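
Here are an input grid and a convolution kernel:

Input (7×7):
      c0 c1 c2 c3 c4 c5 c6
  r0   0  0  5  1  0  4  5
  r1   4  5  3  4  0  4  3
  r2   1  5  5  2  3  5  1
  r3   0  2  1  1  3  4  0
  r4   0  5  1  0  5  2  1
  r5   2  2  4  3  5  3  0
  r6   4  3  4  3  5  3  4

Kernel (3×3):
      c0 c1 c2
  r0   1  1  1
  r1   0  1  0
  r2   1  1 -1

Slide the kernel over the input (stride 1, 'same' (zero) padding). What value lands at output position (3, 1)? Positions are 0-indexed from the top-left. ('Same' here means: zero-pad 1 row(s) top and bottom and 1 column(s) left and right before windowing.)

17

The receptive field on the zero-padded input at this output position is [1 5 5 / 0 2 1 / 0 5 1]. Elementwise product with the kernel and sum: 1·1 + 5·1 + 5·1 + 2·1 + 0·1 + 5·1 + 1·-1.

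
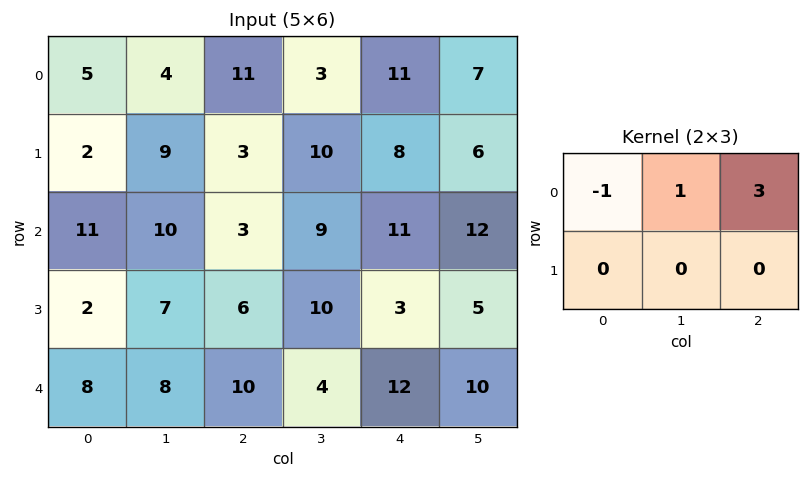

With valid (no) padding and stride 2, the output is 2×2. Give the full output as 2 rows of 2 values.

32 25
8 39

Output[0,0]: The receptive field on the input at this output position is [5 4 11 / 2 9 3]. Elementwise product with the kernel and sum: 5·-1 + 4·1 + 11·3.
Output[0,1]: The receptive field on the input at this output position is [11 3 11 / 3 10 8]. Elementwise product with the kernel and sum: 11·-1 + 3·1 + 11·3.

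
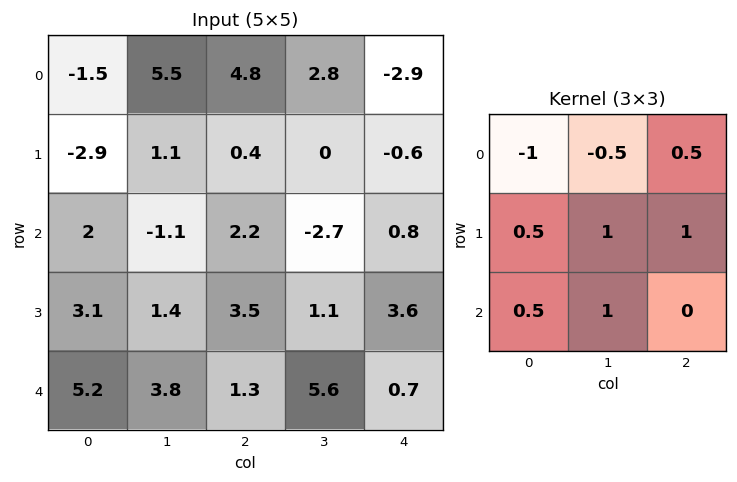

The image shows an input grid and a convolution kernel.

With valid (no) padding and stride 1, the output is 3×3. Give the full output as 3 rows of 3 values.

Output[0,0]: The receptive field on the input at this output position is [-1.5 5.5 4.8 / -2.9 1.1 0.4 / 2 -1.1 2.2]. Elementwise product with the kernel and sum: -1.5·-1 + 5.5·-0.5 + 4.8·0.5 + -2.9·0.5 + 1.1·1 + 0.4·1 + 2·0.5 + -1.1·1.
Output[0,1]: The receptive field on the input at this output position is [5.5 4.8 2.8 / 1.1 0.4 0 / -1.1 2.2 -2.7]. Elementwise product with the kernel and sum: 5.5·-1 + 4.8·-0.5 + 2.8·0.5 + 1.1·0.5 + 0.4·1 + 0·1 + -1.1·0.5 + 2.2·1.

1.1 -3.9 -9.65
7.6 1.85 1.35
12.5 7.15 12.25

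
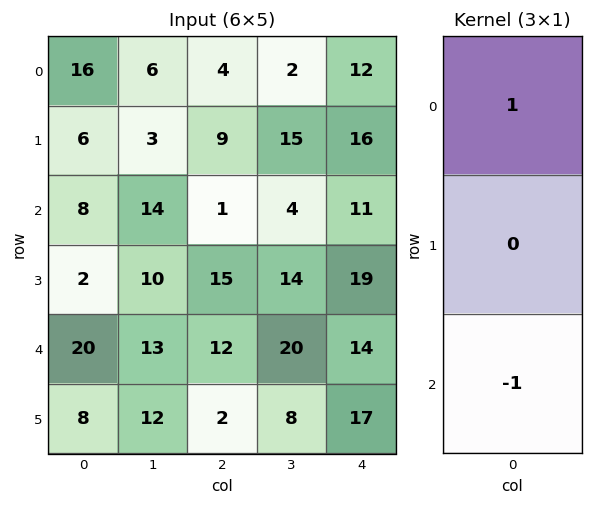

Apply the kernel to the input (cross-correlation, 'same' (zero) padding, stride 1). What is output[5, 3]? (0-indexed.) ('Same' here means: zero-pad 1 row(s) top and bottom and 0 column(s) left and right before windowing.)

20

The receptive field on the zero-padded input at this output position is [20 / 8 / 0]. Elementwise product with the kernel and sum: 20·1 + 0·-1.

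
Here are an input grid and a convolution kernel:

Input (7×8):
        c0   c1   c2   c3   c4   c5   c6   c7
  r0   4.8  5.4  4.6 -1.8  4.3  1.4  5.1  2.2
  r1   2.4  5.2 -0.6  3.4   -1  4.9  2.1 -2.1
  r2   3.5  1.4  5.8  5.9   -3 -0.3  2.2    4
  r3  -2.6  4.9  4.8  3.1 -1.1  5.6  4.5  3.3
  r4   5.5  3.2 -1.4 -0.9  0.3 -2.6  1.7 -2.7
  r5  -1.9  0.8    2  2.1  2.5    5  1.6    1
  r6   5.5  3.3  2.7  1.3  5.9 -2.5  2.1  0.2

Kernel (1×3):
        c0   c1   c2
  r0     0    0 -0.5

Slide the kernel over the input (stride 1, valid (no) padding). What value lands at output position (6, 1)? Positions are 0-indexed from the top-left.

The receptive field on the input at this output position is [3.3 2.7 1.3]. Elementwise product with the kernel and sum: 1.3·-0.5.

-0.65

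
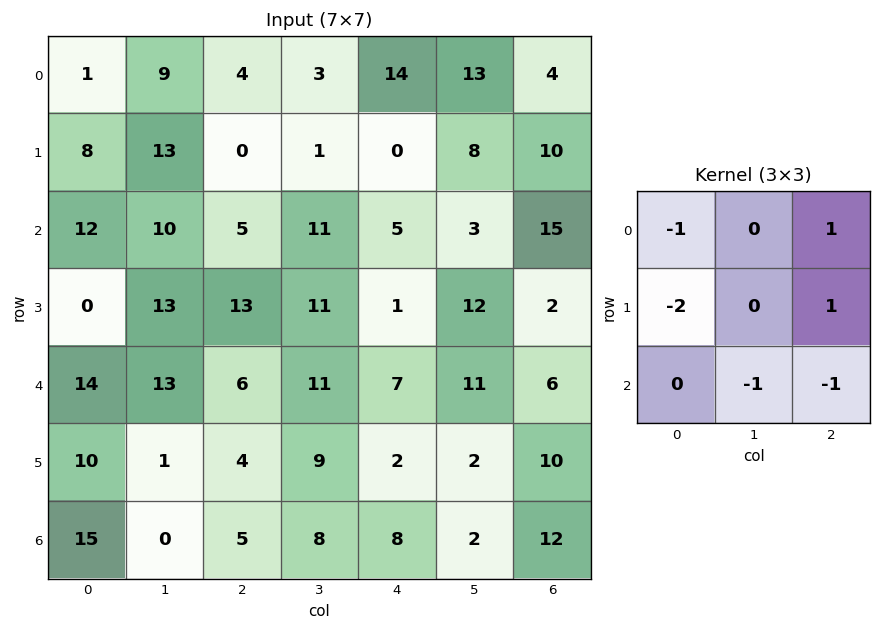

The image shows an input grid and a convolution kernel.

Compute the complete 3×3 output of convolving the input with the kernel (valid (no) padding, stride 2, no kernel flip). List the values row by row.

-28 -6 -18
-13 -43 -7
-29 -21 -9

Output[0,0]: The receptive field on the input at this output position is [1 9 4 / 8 13 0 / 12 10 5]. Elementwise product with the kernel and sum: 1·-1 + 4·1 + 8·-2 + 0·1 + 10·-1 + 5·-1.
Output[0,1]: The receptive field on the input at this output position is [4 3 14 / 0 1 0 / 5 11 5]. Elementwise product with the kernel and sum: 4·-1 + 14·1 + 0·-2 + 0·1 + 11·-1 + 5·-1.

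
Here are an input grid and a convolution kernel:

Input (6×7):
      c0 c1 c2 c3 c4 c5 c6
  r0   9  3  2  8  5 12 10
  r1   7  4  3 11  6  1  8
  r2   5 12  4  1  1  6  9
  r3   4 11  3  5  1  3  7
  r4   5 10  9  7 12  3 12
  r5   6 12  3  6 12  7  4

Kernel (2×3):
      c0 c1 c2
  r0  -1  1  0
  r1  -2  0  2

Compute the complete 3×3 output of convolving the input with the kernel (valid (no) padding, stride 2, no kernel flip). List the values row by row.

Output[0,0]: The receptive field on the input at this output position is [9 3 2 / 7 4 3]. Elementwise product with the kernel and sum: 9·-1 + 3·1 + 7·-2 + 3·2.
Output[0,1]: The receptive field on the input at this output position is [2 8 5 / 3 11 6]. Elementwise product with the kernel and sum: 2·-1 + 8·1 + 3·-2 + 6·2.

-14 12 11
5 -7 17
-1 16 -25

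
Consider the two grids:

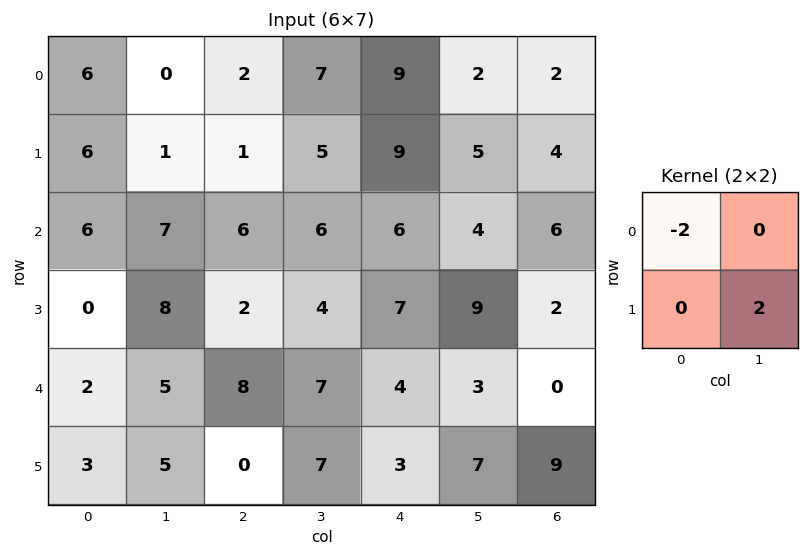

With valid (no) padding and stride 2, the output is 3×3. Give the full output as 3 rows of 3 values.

-10 6 -8
4 -4 6
6 -2 6

Output[0,0]: The receptive field on the input at this output position is [6 0 / 6 1]. Elementwise product with the kernel and sum: 6·-2 + 1·2.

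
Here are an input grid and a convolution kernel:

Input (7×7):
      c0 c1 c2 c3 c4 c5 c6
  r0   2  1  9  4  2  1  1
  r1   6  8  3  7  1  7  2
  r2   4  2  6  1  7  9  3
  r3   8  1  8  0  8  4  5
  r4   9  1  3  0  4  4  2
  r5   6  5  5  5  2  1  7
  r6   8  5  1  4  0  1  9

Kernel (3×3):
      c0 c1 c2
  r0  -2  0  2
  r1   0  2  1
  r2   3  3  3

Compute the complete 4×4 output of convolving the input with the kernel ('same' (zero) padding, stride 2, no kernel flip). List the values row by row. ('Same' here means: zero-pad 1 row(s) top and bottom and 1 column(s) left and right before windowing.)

Output[0,0]: The receptive field on the zero-padded input at this output position is [0 0 0 / 0 2 1 / 0 6 8]. Elementwise product with the kernel and sum: 0·-2 + 0·2 + 2·2 + 1·1 + 0·3 + 6·3 + 8·3.

47 76 50 29
53 38 59 19
54 49 44 20
31 6 -7 16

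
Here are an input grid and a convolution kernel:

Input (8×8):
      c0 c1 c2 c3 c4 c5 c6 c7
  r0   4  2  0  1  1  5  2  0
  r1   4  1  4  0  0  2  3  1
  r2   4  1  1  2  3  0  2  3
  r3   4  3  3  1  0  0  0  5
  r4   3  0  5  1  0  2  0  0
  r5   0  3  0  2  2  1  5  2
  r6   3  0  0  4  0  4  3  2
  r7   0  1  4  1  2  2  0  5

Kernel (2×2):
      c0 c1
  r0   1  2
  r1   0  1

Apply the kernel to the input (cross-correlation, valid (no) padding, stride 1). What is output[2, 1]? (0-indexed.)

The receptive field on the input at this output position is [1 1 / 3 3]. Elementwise product with the kernel and sum: 1·1 + 1·2 + 3·1.

6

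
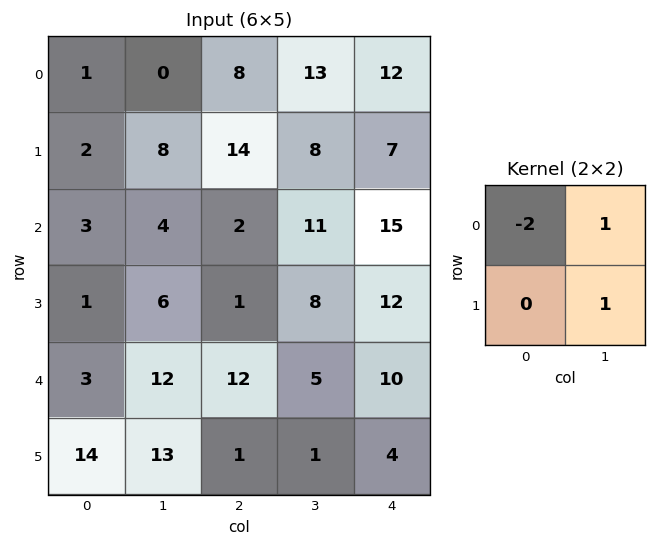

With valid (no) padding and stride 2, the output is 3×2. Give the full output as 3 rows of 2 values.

Output[0,0]: The receptive field on the input at this output position is [1 0 / 2 8]. Elementwise product with the kernel and sum: 1·-2 + 0·1 + 8·1.

6 5
4 15
19 -18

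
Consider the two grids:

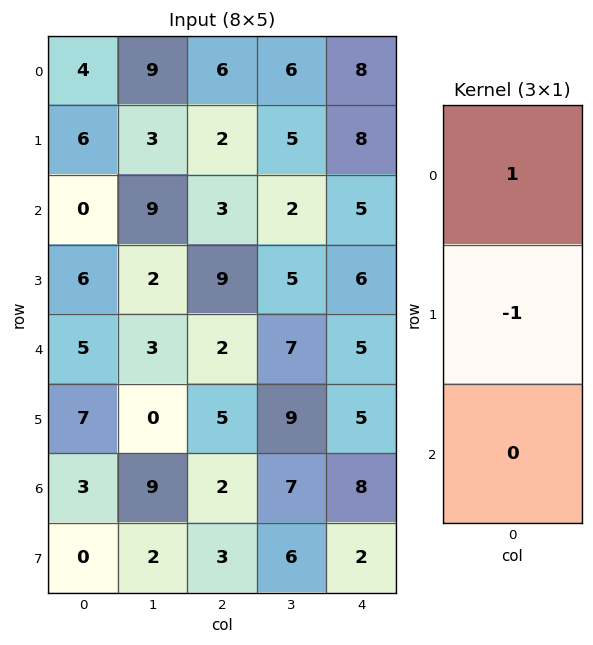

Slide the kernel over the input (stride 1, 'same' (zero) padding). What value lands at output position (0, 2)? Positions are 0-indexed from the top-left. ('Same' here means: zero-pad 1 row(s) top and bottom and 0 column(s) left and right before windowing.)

-6

The receptive field on the zero-padded input at this output position is [0 / 6 / 2]. Elementwise product with the kernel and sum: 0·1 + 6·-1.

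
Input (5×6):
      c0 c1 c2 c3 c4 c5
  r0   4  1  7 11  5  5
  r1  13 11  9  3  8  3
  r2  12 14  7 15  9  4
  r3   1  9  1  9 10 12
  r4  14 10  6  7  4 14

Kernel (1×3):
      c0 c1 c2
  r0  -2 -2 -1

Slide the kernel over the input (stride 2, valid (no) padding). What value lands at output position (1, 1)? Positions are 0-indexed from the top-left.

-53

The receptive field on the input at this output position is [7 15 9]. Elementwise product with the kernel and sum: 7·-2 + 15·-2 + 9·-1.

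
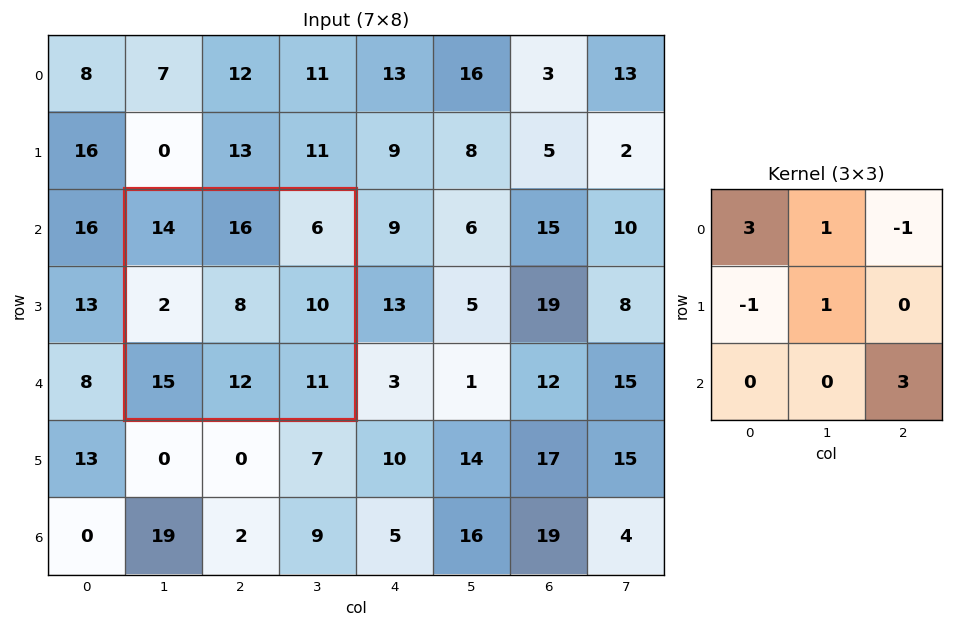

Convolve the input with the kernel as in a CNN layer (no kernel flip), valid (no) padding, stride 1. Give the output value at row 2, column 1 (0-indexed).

The receptive field on the input at this output position is [14 16 6 / 2 8 10 / 15 12 11]. Elementwise product with the kernel and sum: 14·3 + 16·1 + 6·-1 + 2·-1 + 8·1 + 11·3.

91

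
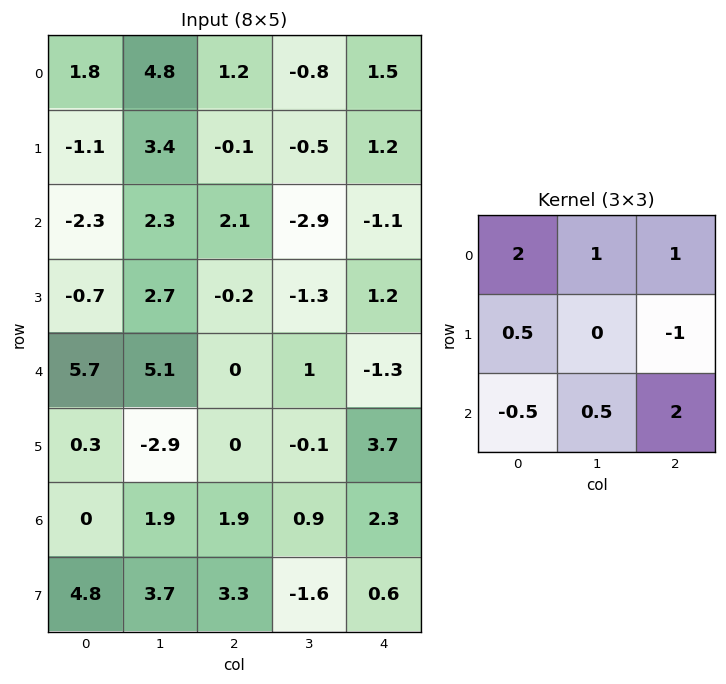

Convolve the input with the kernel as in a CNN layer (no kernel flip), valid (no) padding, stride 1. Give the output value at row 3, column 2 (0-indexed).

8.15

The receptive field on the input at this output position is [-0.2 -1.3 1.2 / 0 1 -1.3 / 0 -0.1 3.7]. Elementwise product with the kernel and sum: -0.2·2 + -1.3·1 + 1.2·1 + 0·0.5 + -1.3·-1 + 0·-0.5 + -0.1·0.5 + 3.7·2.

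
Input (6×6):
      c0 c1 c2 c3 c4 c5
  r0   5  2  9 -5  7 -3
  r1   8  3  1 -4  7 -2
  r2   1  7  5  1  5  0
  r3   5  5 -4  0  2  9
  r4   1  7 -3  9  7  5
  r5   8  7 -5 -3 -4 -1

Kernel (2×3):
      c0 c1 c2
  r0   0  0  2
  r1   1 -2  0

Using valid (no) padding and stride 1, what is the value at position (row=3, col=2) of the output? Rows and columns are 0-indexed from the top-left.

The receptive field on the input at this output position is [-4 0 2 / -3 9 7]. Elementwise product with the kernel and sum: 2·2 + -3·1 + 9·-2.

-17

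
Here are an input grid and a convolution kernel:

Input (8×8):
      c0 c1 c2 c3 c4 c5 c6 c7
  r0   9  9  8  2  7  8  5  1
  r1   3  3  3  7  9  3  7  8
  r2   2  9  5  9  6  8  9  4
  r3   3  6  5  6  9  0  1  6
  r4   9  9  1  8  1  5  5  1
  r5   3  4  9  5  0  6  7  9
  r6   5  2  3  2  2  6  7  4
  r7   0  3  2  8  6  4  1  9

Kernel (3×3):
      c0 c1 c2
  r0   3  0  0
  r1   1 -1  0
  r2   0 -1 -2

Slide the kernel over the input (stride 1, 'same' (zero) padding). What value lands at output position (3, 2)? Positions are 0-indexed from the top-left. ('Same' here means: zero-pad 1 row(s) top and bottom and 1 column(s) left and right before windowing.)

11

The receptive field on the zero-padded input at this output position is [9 5 9 / 6 5 6 / 9 1 8]. Elementwise product with the kernel and sum: 9·3 + 6·1 + 5·-1 + 1·-1 + 8·-2.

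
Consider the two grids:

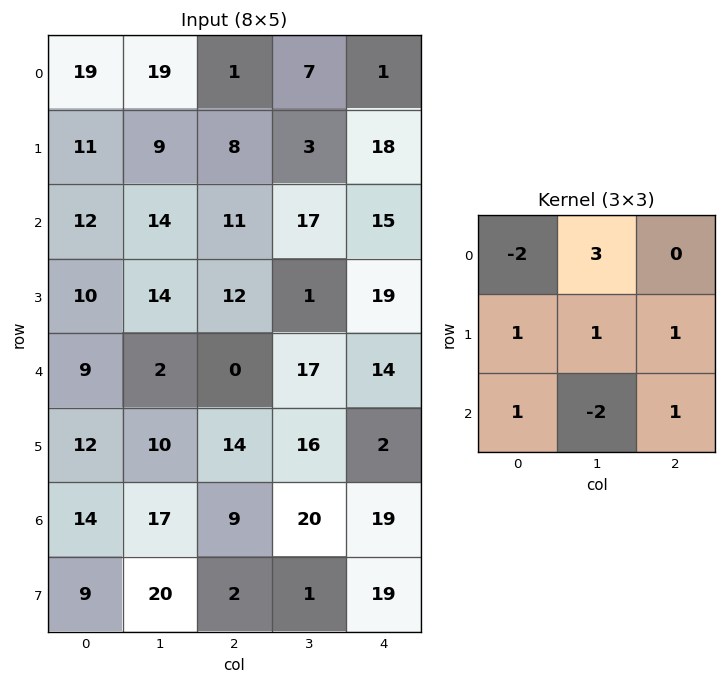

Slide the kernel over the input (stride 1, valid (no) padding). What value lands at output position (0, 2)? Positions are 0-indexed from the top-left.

The receptive field on the input at this output position is [1 7 1 / 8 3 18 / 11 17 15]. Elementwise product with the kernel and sum: 1·-2 + 7·3 + 8·1 + 3·1 + 18·1 + 11·1 + 17·-2 + 15·1.

40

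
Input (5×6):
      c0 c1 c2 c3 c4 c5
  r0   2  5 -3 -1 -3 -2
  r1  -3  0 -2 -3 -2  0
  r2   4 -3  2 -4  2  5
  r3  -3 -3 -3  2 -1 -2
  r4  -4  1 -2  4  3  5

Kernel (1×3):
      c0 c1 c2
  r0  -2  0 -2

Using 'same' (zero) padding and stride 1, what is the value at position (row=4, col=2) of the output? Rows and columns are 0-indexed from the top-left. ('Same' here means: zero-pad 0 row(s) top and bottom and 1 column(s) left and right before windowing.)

-10

The receptive field on the zero-padded input at this output position is [1 -2 4]. Elementwise product with the kernel and sum: 1·-2 + 4·-2.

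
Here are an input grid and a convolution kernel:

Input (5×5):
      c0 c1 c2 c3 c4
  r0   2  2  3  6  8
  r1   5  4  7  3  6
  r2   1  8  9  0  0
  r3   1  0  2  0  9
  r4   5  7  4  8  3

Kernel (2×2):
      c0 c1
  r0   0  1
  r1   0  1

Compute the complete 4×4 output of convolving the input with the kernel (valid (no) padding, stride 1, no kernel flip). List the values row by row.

Output[0,0]: The receptive field on the input at this output position is [2 2 / 5 4]. Elementwise product with the kernel and sum: 2·1 + 4·1.
Output[0,1]: The receptive field on the input at this output position is [2 3 / 4 7]. Elementwise product with the kernel and sum: 3·1 + 7·1.

6 10 9 14
12 16 3 6
8 11 0 9
7 6 8 12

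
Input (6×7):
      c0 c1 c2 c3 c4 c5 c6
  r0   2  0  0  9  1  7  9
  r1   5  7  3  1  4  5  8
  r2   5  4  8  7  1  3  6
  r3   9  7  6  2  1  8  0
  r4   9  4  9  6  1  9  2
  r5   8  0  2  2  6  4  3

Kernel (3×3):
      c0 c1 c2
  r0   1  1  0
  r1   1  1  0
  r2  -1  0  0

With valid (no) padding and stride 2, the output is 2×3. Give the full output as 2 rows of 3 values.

9 5 16
16 14 12

Output[0,0]: The receptive field on the input at this output position is [2 0 0 / 5 7 3 / 5 4 8]. Elementwise product with the kernel and sum: 2·1 + 0·1 + 5·1 + 7·1 + 5·-1.
Output[0,1]: The receptive field on the input at this output position is [0 9 1 / 3 1 4 / 8 7 1]. Elementwise product with the kernel and sum: 0·1 + 9·1 + 3·1 + 1·1 + 8·-1.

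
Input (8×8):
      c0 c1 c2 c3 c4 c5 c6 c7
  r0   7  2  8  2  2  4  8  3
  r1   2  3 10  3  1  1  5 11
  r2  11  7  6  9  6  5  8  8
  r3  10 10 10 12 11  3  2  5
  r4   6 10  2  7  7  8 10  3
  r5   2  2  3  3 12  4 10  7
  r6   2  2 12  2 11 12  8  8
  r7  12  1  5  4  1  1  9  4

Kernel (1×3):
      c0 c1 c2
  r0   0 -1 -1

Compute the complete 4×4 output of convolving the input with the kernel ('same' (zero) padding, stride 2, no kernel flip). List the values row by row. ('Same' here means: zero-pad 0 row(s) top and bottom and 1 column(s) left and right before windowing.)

-9 -10 -6 -11
-18 -15 -11 -16
-16 -9 -15 -13
-4 -14 -23 -16

Output[0,0]: The receptive field on the zero-padded input at this output position is [0 7 2]. Elementwise product with the kernel and sum: 7·-1 + 2·-1.
Output[0,1]: The receptive field on the zero-padded input at this output position is [2 8 2]. Elementwise product with the kernel and sum: 8·-1 + 2·-1.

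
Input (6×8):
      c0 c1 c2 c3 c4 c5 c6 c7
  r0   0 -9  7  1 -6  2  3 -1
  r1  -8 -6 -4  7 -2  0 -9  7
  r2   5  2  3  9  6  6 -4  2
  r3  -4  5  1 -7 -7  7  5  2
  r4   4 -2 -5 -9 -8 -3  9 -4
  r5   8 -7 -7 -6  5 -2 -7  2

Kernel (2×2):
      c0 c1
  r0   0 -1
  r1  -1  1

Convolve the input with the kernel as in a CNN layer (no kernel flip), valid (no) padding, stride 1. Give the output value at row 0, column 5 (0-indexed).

-12

The receptive field on the input at this output position is [2 3 / 0 -9]. Elementwise product with the kernel and sum: 3·-1 + 0·-1 + -9·1.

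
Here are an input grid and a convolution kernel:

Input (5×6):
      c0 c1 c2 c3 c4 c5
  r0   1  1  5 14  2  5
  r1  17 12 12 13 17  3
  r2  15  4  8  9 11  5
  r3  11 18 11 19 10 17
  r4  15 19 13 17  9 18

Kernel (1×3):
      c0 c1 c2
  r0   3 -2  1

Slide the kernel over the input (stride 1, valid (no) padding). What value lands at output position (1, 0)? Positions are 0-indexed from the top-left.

39

The receptive field on the input at this output position is [17 12 12]. Elementwise product with the kernel and sum: 17·3 + 12·-2 + 12·1.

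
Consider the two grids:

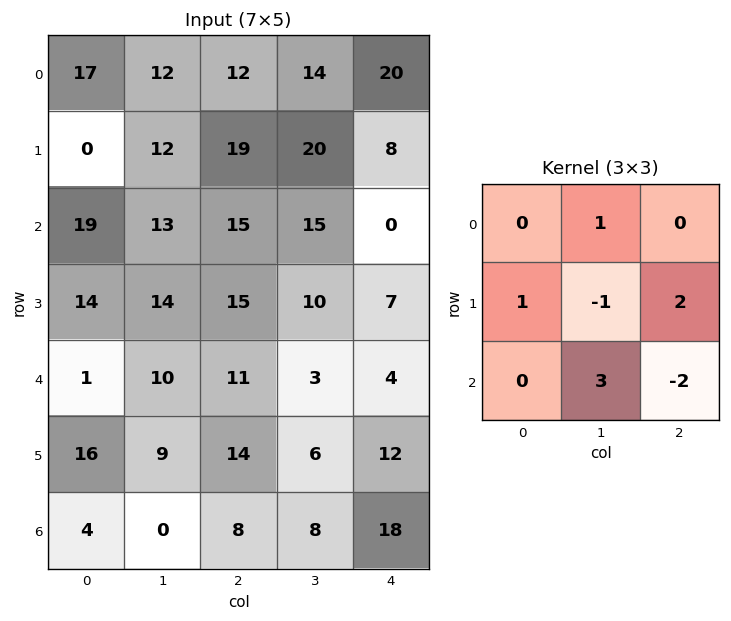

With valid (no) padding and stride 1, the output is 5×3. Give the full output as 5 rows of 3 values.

47 60 74
60 72 36
51 61 35
26 50 20
29 26 23

Output[0,0]: The receptive field on the input at this output position is [17 12 12 / 0 12 19 / 19 13 15]. Elementwise product with the kernel and sum: 12·1 + 0·1 + 12·-1 + 19·2 + 13·3 + 15·-2.
Output[0,1]: The receptive field on the input at this output position is [12 12 14 / 12 19 20 / 13 15 15]. Elementwise product with the kernel and sum: 12·1 + 12·1 + 19·-1 + 20·2 + 15·3 + 15·-2.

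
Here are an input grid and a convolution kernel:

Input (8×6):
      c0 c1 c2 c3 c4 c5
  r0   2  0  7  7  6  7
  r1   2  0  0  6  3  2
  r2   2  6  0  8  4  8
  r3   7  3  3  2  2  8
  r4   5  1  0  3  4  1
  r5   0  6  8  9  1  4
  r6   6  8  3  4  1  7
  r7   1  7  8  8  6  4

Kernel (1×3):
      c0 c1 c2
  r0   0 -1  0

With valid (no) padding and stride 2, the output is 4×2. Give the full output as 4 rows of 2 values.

Output[0,0]: The receptive field on the input at this output position is [2 0 7]. Elementwise product with the kernel and sum: 0·-1.
Output[0,1]: The receptive field on the input at this output position is [7 7 6]. Elementwise product with the kernel and sum: 7·-1.

0 -7
-6 -8
-1 -3
-8 -4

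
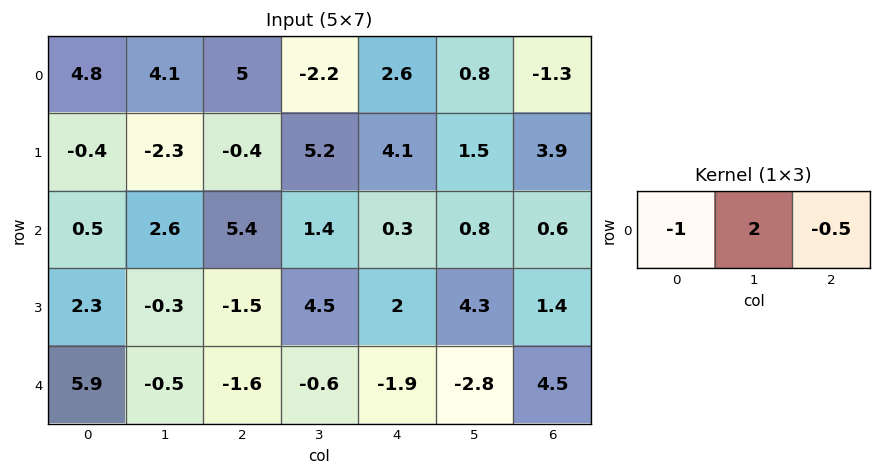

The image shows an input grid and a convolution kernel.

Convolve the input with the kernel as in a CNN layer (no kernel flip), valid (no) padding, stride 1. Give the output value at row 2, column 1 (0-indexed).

The receptive field on the input at this output position is [2.6 5.4 1.4]. Elementwise product with the kernel and sum: 2.6·-1 + 5.4·2 + 1.4·-0.5.

7.5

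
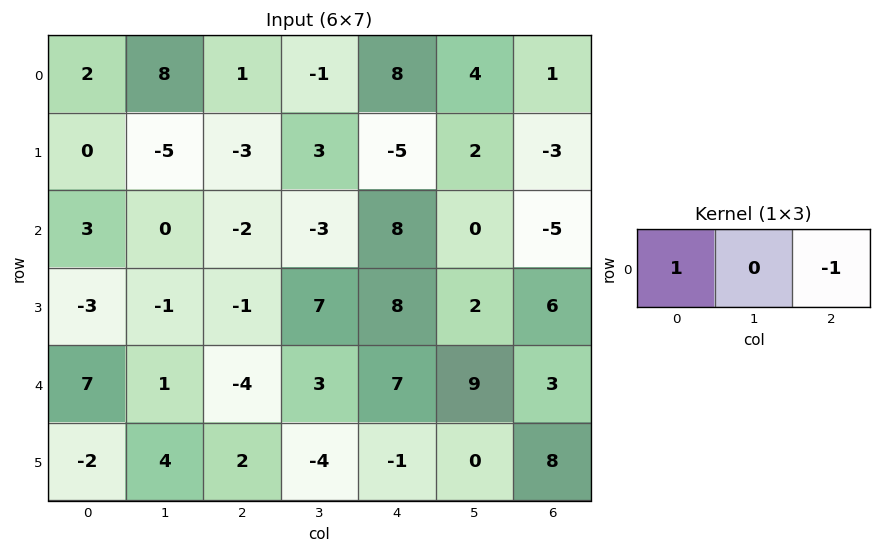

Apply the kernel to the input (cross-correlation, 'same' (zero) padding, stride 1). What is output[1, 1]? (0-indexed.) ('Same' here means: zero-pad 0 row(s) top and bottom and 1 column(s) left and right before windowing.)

The receptive field on the zero-padded input at this output position is [0 -5 -3]. Elementwise product with the kernel and sum: 0·1 + -3·-1.

3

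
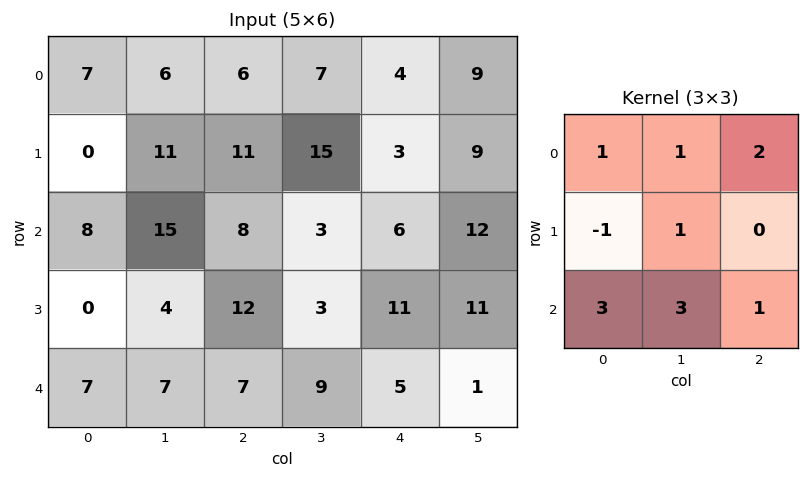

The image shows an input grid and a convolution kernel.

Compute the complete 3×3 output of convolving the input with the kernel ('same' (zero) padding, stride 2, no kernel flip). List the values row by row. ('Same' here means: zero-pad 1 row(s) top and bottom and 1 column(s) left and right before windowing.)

Output[0,0]: The receptive field on the zero-padded input at this output position is [0 0 0 / 0 7 6 / 0 0 11]. Elementwise product with the kernel and sum: 0·1 + 0·1 + 0·2 + 0·-1 + 7·1 + 0·3 + 0·3 + 11·1.
Output[0,1]: The receptive field on the zero-padded input at this output position is [0 0 0 / 6 6 7 / 11 11 15]. Elementwise product with the kernel and sum: 0·1 + 0·1 + 0·2 + 6·-1 + 6·1 + 11·3 + 11·3 + 15·1.

18 81 60
34 96 92
15 22 32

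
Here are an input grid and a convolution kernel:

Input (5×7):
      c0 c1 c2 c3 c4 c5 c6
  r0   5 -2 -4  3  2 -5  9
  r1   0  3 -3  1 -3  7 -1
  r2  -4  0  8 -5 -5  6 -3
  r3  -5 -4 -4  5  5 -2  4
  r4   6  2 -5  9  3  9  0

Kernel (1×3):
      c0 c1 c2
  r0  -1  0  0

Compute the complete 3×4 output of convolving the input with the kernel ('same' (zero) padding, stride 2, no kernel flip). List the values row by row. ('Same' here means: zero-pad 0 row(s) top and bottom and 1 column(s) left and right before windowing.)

Output[0,0]: The receptive field on the zero-padded input at this output position is [0 5 -2]. Elementwise product with the kernel and sum: 0·-1.
Output[0,1]: The receptive field on the zero-padded input at this output position is [-2 -4 3]. Elementwise product with the kernel and sum: -2·-1.

0 2 -3 5
0 0 5 -6
0 -2 -9 -9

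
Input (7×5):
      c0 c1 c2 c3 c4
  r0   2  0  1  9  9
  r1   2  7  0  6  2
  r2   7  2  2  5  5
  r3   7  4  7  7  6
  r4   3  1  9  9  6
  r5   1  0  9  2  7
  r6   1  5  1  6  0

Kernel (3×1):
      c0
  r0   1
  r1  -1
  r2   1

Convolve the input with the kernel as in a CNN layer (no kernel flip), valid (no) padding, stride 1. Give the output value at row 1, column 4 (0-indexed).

The receptive field on the input at this output position is [2 / 5 / 6]. Elementwise product with the kernel and sum: 2·1 + 5·-1 + 6·1.

3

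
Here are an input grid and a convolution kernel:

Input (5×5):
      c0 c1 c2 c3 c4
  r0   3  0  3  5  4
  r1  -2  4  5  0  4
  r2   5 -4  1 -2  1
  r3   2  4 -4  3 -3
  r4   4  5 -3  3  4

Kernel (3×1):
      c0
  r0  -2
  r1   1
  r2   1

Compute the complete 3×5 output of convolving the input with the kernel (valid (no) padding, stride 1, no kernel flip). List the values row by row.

-3 0 0 -12 -3
11 -8 -13 1 -10
-4 17 -9 10 -1

Output[0,0]: The receptive field on the input at this output position is [3 / -2 / 5]. Elementwise product with the kernel and sum: 3·-2 + -2·1 + 5·1.
Output[0,1]: The receptive field on the input at this output position is [0 / 4 / -4]. Elementwise product with the kernel and sum: 0·-2 + 4·1 + -4·1.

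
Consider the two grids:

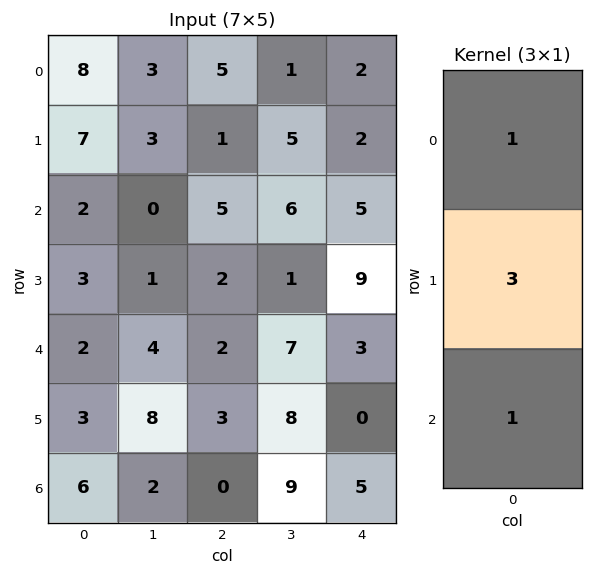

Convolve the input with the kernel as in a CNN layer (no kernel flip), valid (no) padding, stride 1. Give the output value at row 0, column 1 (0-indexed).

12

The receptive field on the input at this output position is [3 / 3 / 0]. Elementwise product with the kernel and sum: 3·1 + 3·3 + 0·1.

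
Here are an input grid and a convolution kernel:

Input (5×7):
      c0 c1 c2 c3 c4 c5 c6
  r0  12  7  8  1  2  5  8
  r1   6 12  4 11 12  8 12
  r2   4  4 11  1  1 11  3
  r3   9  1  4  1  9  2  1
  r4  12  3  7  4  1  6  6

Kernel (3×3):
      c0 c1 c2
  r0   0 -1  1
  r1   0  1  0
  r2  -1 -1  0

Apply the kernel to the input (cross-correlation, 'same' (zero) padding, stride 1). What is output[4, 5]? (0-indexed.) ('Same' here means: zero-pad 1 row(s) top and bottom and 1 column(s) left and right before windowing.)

5

The receptive field on the zero-padded input at this output position is [9 2 1 / 1 6 6 / 0 0 0]. Elementwise product with the kernel and sum: 2·-1 + 1·1 + 6·1 + 0·-1 + 0·-1.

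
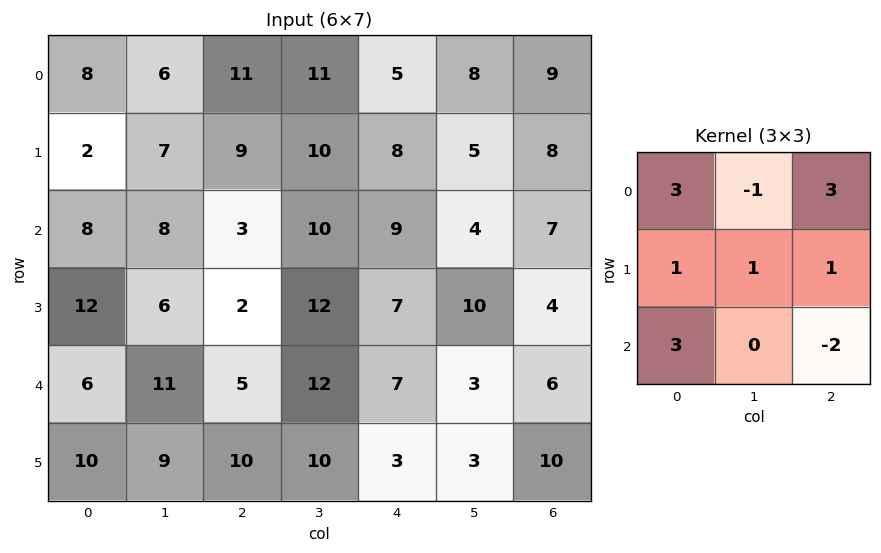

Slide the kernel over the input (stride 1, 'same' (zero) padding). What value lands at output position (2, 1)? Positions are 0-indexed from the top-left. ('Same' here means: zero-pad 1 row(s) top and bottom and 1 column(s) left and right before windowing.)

77

The receptive field on the zero-padded input at this output position is [2 7 9 / 8 8 3 / 12 6 2]. Elementwise product with the kernel and sum: 2·3 + 7·-1 + 9·3 + 8·1 + 8·1 + 3·1 + 12·3 + 2·-2.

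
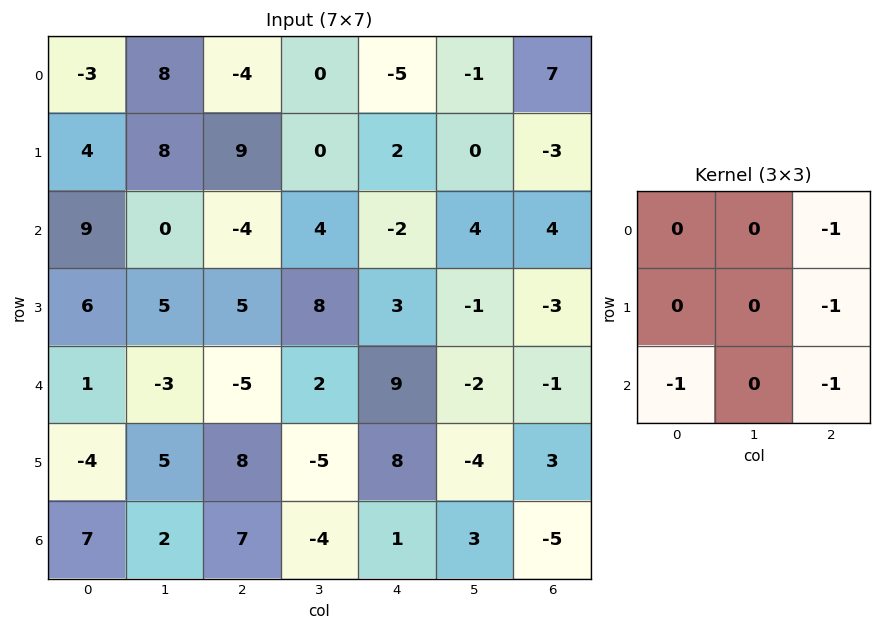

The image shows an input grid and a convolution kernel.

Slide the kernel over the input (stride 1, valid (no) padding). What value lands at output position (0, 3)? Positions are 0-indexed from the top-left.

The receptive field on the input at this output position is [0 -5 -1 / 0 2 0 / 4 -2 4]. Elementwise product with the kernel and sum: -1·-1 + 0·-1 + 4·-1 + 4·-1.

-7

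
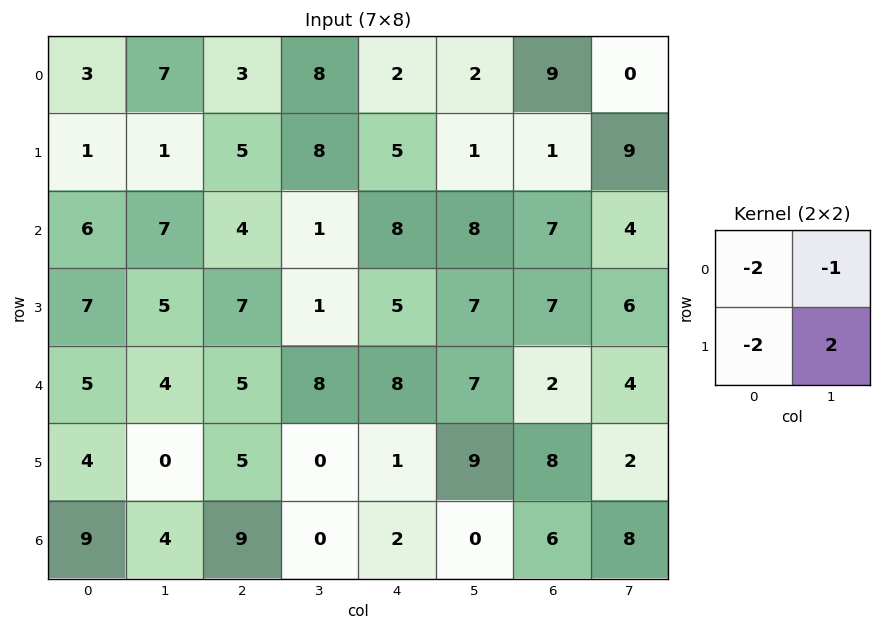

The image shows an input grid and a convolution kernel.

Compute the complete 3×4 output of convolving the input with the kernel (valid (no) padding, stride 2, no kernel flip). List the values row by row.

-13 -8 -14 -2
-23 -21 -20 -20
-22 -28 -7 -20

Output[0,0]: The receptive field on the input at this output position is [3 7 / 1 1]. Elementwise product with the kernel and sum: 3·-2 + 7·-1 + 1·-2 + 1·2.
Output[0,1]: The receptive field on the input at this output position is [3 8 / 5 8]. Elementwise product with the kernel and sum: 3·-2 + 8·-1 + 5·-2 + 8·2.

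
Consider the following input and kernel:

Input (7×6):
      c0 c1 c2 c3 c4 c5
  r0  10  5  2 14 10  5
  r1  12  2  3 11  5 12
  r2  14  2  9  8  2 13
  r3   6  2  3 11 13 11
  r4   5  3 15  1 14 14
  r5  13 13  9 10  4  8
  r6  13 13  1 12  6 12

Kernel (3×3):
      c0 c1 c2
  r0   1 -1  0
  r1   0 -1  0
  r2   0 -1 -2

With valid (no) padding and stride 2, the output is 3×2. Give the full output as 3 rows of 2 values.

Output[0,0]: The receptive field on the input at this output position is [10 5 2 / 12 2 3 / 14 2 9]. Elementwise product with the kernel and sum: 10·1 + 5·-1 + 2·-1 + 2·-1 + 9·-2.
Output[0,1]: The receptive field on the input at this output position is [2 14 10 / 3 11 5 / 9 8 2]. Elementwise product with the kernel and sum: 2·1 + 14·-1 + 11·-1 + 8·-1 + 2·-2.

-17 -35
-23 -39
-26 -20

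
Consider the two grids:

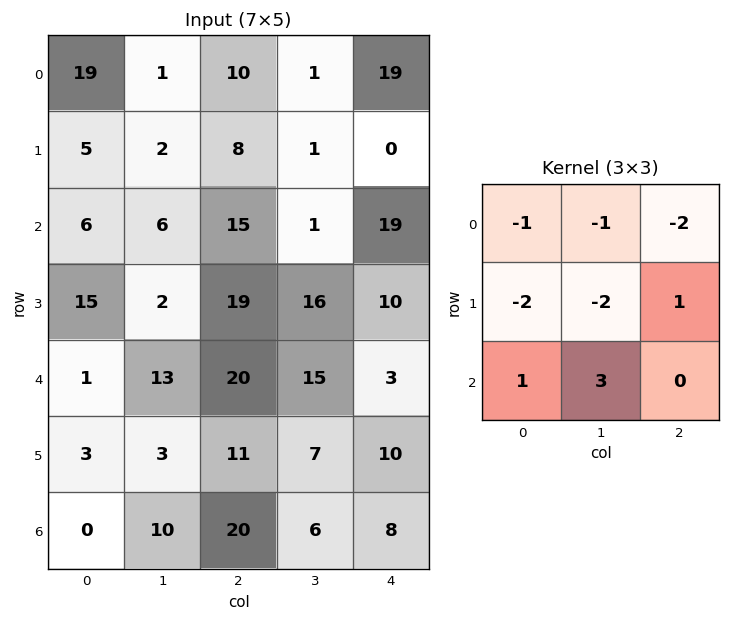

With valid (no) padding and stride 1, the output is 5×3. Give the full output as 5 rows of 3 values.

-22 19 -49
-11 6 45
-17 24 -49
-51 -68 -90
-25 -14 -29

Output[0,0]: The receptive field on the input at this output position is [19 1 10 / 5 2 8 / 6 6 15]. Elementwise product with the kernel and sum: 19·-1 + 1·-1 + 10·-2 + 5·-2 + 2·-2 + 8·1 + 6·1 + 6·3.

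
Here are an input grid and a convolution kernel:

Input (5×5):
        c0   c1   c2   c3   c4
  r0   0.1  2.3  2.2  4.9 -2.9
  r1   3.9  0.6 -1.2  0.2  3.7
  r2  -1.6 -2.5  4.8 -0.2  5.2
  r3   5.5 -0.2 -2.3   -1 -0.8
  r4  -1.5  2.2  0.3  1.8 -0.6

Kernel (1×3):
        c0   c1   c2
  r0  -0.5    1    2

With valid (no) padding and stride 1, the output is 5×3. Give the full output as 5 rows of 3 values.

Output[0,0]: The receptive field on the input at this output position is [0.1 2.3 2.2]. Elementwise product with the kernel and sum: 0.1·-0.5 + 2.3·1 + 2.2·2.

6.65 10.85 -2
-3.75 -1.1 8.2
7.9 5.65 7.8
-7.55 -4.2 -1.45
3.55 2.8 0.45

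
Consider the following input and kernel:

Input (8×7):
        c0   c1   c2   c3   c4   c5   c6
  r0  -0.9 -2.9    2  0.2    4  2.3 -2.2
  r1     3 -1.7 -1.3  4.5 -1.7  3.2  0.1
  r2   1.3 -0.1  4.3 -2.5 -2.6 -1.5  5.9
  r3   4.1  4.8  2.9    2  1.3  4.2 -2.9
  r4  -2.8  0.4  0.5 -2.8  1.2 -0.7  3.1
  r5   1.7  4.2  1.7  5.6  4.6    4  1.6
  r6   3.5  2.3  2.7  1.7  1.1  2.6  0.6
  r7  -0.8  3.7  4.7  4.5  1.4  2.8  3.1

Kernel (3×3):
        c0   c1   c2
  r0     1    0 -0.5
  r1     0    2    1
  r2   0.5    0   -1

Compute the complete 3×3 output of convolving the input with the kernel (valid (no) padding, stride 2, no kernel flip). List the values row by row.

-10.25 12.05 4.4
9.75 9.95 -2.55
6.1 15.95 9.2

Output[0,0]: The receptive field on the input at this output position is [-0.9 -2.9 2 / 3 -1.7 -1.3 / 1.3 -0.1 4.3]. Elementwise product with the kernel and sum: -0.9·1 + 2·-0.5 + -1.7·2 + -1.3·1 + 1.3·0.5 + 4.3·-1.
Output[0,1]: The receptive field on the input at this output position is [2 0.2 4 / -1.3 4.5 -1.7 / 4.3 -2.5 -2.6]. Elementwise product with the kernel and sum: 2·1 + 4·-0.5 + 4.5·2 + -1.7·1 + 4.3·0.5 + -2.6·-1.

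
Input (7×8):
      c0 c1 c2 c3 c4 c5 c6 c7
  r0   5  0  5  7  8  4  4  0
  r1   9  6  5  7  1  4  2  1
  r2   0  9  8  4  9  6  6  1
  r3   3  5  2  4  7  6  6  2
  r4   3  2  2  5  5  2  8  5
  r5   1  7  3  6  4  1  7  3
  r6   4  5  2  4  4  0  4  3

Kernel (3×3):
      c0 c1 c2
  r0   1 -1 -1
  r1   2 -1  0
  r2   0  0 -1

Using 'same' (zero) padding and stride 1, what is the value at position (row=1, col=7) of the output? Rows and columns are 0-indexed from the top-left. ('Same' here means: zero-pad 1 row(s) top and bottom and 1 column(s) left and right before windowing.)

The receptive field on the zero-padded input at this output position is [4 0 0 / 2 1 0 / 6 1 0]. Elementwise product with the kernel and sum: 4·1 + 0·-1 + 0·-1 + 2·2 + 1·-1 + 0·-1.

7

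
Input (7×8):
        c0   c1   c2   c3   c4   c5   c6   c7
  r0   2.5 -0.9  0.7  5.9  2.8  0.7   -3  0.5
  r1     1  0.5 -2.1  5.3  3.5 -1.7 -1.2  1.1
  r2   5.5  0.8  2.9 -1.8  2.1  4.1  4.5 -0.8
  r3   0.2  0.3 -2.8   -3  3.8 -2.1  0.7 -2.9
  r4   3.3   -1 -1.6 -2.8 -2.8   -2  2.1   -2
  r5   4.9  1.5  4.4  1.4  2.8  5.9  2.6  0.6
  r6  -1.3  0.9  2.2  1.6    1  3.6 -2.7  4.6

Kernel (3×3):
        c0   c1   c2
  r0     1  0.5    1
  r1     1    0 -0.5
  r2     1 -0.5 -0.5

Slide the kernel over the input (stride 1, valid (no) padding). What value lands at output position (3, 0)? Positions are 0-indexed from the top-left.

The receptive field on the input at this output position is [0.2 0.3 -2.8 / 3.3 -1 -1.6 / 4.9 1.5 4.4]. Elementwise product with the kernel and sum: 0.2·1 + 0.3·0.5 + -2.8·1 + 3.3·1 + -1.6·-0.5 + 4.9·1 + 1.5·-0.5 + 4.4·-0.5.

3.6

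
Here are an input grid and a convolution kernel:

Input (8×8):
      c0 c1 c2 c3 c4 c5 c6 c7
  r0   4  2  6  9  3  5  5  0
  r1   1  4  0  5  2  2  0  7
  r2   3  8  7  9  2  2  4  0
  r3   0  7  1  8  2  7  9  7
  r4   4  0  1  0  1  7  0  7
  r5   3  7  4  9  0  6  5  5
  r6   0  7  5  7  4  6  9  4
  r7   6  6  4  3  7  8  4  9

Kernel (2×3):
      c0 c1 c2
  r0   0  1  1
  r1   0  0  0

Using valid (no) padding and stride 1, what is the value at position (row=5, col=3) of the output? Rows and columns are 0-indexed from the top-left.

The receptive field on the input at this output position is [9 0 6 / 7 4 6]. Elementwise product with the kernel and sum: 0·1 + 6·1.

6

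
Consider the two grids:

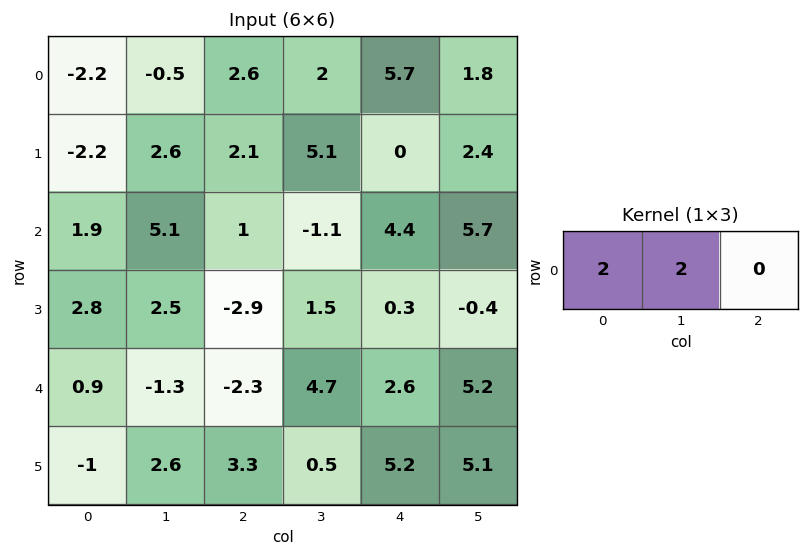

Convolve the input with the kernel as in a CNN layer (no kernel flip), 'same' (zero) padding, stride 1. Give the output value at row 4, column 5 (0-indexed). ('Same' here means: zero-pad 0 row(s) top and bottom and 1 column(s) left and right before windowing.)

The receptive field on the zero-padded input at this output position is [2.6 5.2 0]. Elementwise product with the kernel and sum: 2.6·2 + 5.2·2.

15.6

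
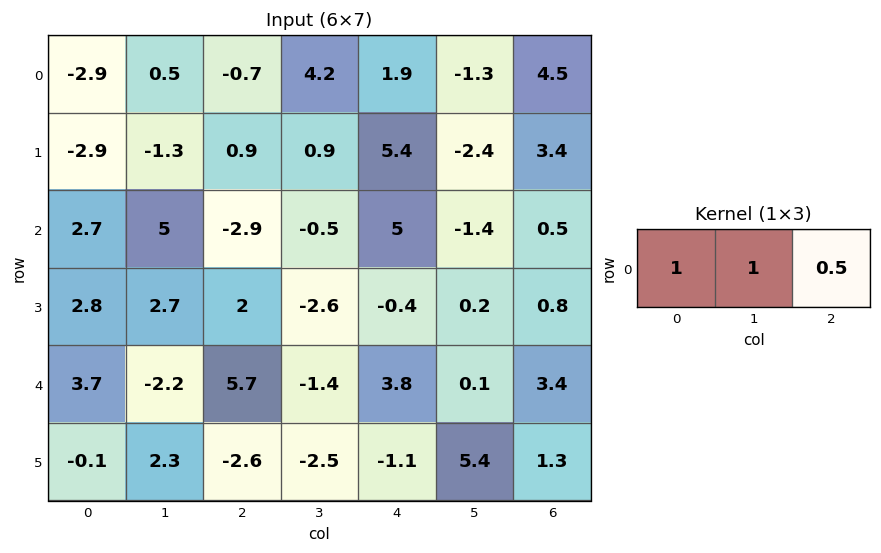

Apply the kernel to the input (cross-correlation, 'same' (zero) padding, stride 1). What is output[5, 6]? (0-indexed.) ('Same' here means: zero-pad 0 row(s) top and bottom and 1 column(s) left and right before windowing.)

The receptive field on the zero-padded input at this output position is [5.4 1.3 0]. Elementwise product with the kernel and sum: 5.4·1 + 1.3·1 + 0·0.5.

6.7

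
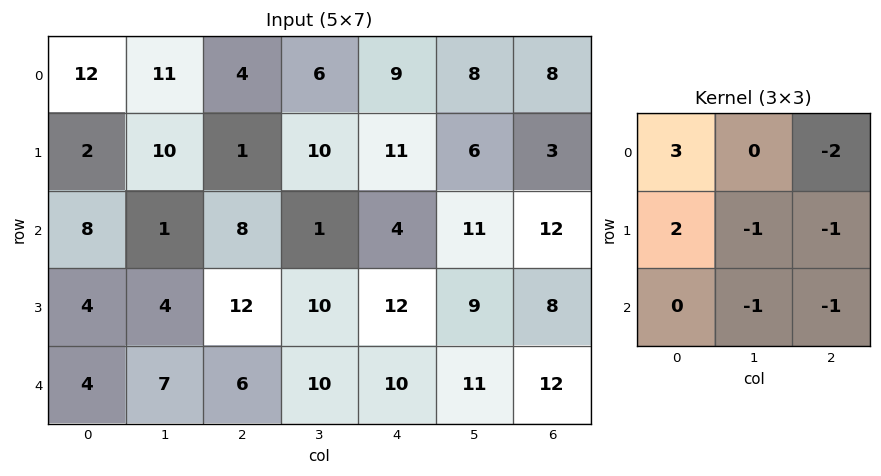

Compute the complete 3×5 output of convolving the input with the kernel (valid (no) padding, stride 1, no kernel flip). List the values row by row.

Output[0,0]: The receptive field on the input at this output position is [12 11 4 / 2 10 1 / 8 1 8]. Elementwise product with the kernel and sum: 12·3 + 4·-2 + 2·2 + 10·-1 + 1·-1 + 1·-1 + 8·-1.
Output[0,1]: The receptive field on the input at this output position is [11 4 6 / 10 1 10 / 1 8 1]. Elementwise product with the kernel and sum: 11·3 + 6·-2 + 10·2 + 1·-1 + 10·-1 + 8·-1 + 1·-1.

12 21 -30 -10 1
-5 -19 -30 -16 -5
-13 -29 -2 -41 -28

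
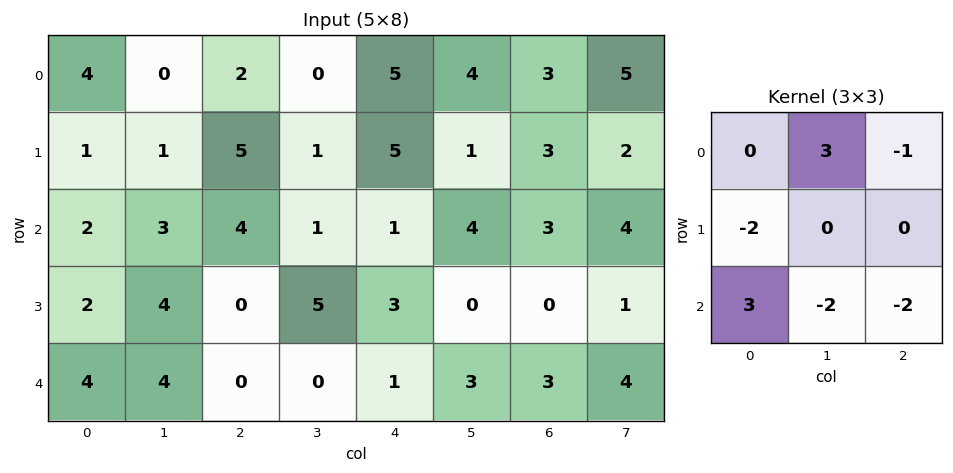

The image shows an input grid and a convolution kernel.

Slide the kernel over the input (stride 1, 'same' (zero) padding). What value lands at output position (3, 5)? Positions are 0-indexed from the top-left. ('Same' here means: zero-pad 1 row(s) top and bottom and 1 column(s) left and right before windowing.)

-6

The receptive field on the zero-padded input at this output position is [1 4 3 / 3 0 0 / 1 3 3]. Elementwise product with the kernel and sum: 4·3 + 3·-1 + 3·-2 + 1·3 + 3·-2 + 3·-2.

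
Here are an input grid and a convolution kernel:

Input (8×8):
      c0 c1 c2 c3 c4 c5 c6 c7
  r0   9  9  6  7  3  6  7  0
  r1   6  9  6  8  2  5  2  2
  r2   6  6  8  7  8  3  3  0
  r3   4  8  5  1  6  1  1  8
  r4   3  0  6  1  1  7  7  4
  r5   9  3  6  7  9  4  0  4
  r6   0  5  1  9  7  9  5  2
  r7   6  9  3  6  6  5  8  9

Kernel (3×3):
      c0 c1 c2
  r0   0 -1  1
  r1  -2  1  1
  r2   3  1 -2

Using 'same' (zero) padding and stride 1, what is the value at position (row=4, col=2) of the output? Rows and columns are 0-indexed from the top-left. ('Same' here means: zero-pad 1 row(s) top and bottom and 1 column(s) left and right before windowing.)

The receptive field on the zero-padded input at this output position is [8 5 1 / 0 6 1 / 3 6 7]. Elementwise product with the kernel and sum: 5·-1 + 1·1 + 0·-2 + 6·1 + 1·1 + 3·3 + 6·1 + 7·-2.

4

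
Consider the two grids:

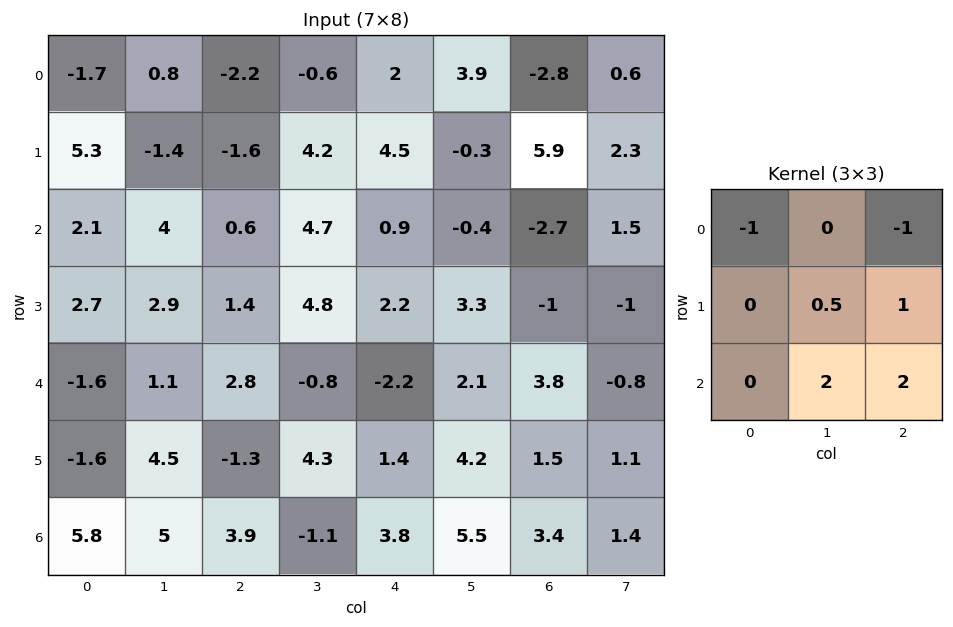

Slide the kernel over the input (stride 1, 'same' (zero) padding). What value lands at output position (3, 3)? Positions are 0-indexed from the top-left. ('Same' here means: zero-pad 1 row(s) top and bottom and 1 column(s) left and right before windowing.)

-2.9

The receptive field on the zero-padded input at this output position is [0.6 4.7 0.9 / 1.4 4.8 2.2 / 2.8 -0.8 -2.2]. Elementwise product with the kernel and sum: 0.6·-1 + 0.9·-1 + 4.8·0.5 + 2.2·1 + -0.8·2 + -2.2·2.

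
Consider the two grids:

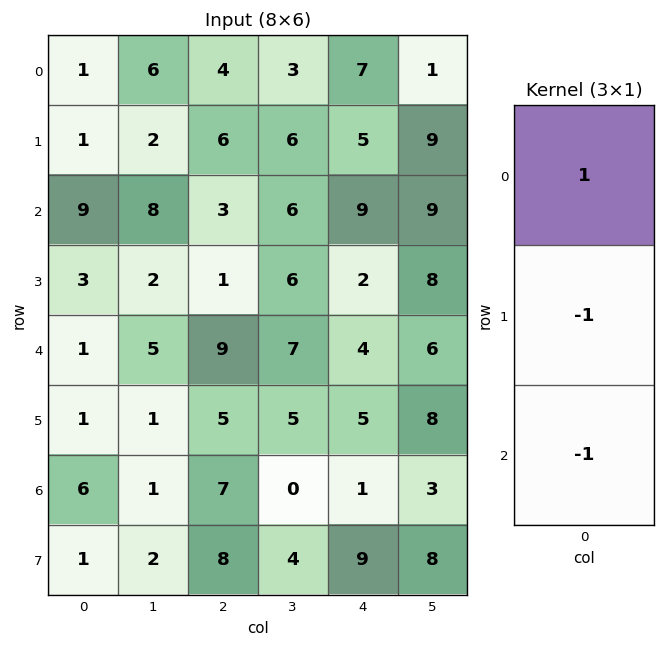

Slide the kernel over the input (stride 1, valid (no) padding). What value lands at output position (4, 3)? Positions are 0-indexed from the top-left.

The receptive field on the input at this output position is [7 / 5 / 0]. Elementwise product with the kernel and sum: 7·1 + 5·-1 + 0·-1.

2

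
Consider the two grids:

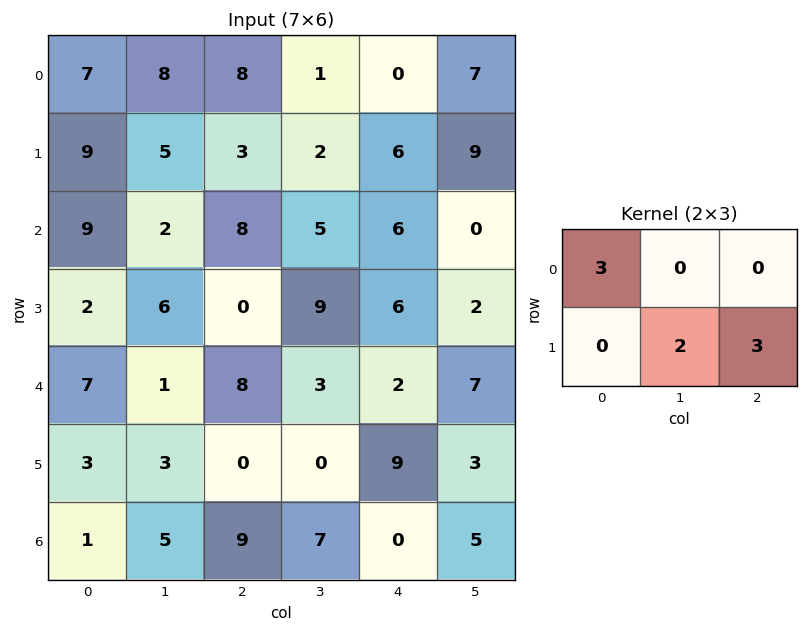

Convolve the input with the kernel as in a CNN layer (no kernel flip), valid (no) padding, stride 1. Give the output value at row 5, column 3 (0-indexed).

The receptive field on the input at this output position is [0 9 3 / 7 0 5]. Elementwise product with the kernel and sum: 0·3 + 0·2 + 5·3.

15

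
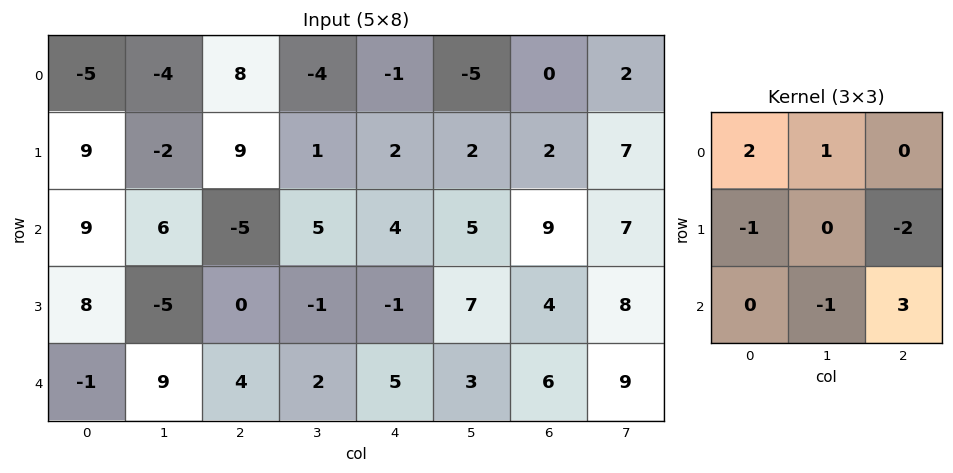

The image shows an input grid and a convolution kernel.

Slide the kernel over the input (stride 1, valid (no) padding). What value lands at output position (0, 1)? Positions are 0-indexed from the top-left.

20

The receptive field on the input at this output position is [-4 8 -4 / -2 9 1 / 6 -5 5]. Elementwise product with the kernel and sum: -4·2 + 8·1 + -2·-1 + 1·-2 + -5·-1 + 5·3.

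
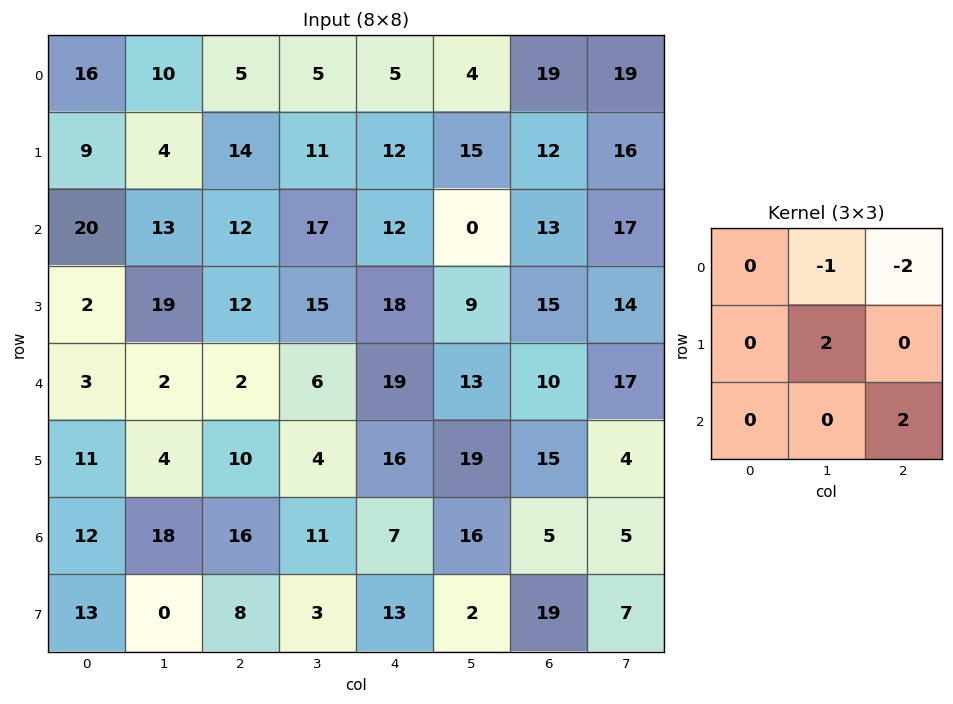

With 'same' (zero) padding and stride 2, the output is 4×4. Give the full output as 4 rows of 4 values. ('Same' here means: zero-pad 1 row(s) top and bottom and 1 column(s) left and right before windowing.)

40 32 40 70
61 18 0 10
-26 -30 40 -15
5 20 -36 1

Output[0,0]: The receptive field on the zero-padded input at this output position is [0 0 0 / 0 16 10 / 0 9 4]. Elementwise product with the kernel and sum: 0·-1 + 0·-2 + 16·2 + 4·2.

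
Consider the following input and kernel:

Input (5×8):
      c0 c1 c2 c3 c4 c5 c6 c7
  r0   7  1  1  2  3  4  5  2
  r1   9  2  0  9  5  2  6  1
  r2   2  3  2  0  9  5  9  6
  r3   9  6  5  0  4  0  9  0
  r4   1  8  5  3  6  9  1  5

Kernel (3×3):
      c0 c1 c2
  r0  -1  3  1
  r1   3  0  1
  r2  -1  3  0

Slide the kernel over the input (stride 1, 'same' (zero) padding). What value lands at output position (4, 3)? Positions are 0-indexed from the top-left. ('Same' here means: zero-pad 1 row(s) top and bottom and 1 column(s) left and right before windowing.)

20

The receptive field on the zero-padded input at this output position is [5 0 4 / 5 3 6 / 0 0 0]. Elementwise product with the kernel and sum: 5·-1 + 0·3 + 4·1 + 5·3 + 6·1 + 0·-1 + 0·3.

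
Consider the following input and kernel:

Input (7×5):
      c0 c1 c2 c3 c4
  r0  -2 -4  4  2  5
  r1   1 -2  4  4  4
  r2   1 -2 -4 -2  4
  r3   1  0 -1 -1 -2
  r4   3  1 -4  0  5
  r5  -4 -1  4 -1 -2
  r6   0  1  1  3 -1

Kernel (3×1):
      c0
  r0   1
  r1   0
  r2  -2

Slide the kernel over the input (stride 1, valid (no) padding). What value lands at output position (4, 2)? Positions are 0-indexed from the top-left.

The receptive field on the input at this output position is [-4 / 4 / 1]. Elementwise product with the kernel and sum: -4·1 + 1·-2.

-6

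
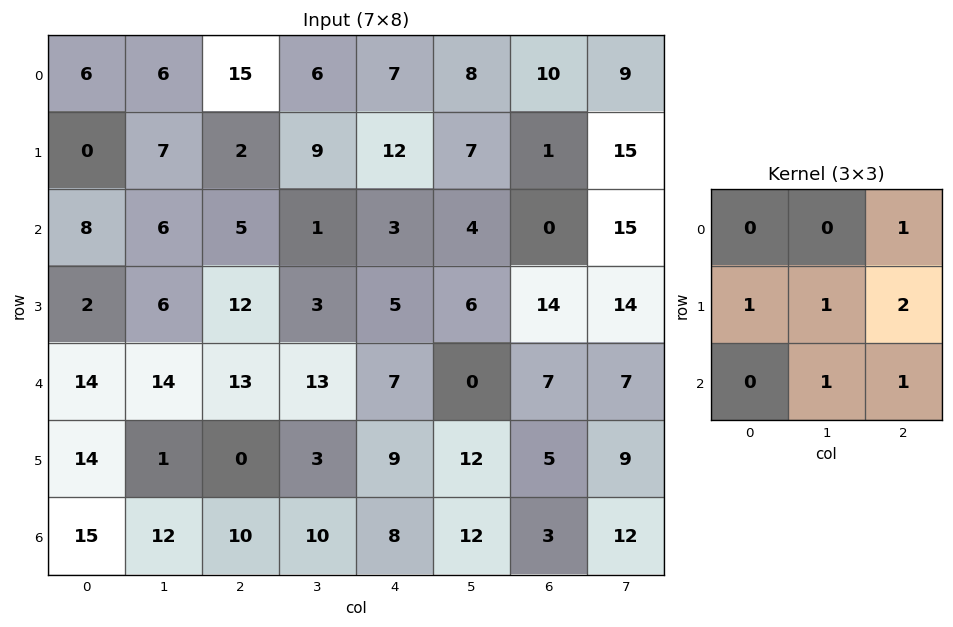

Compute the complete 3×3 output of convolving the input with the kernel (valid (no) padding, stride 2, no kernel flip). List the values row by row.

37 46 35
64 48 46
50 46 53

Output[0,0]: The receptive field on the input at this output position is [6 6 15 / 0 7 2 / 8 6 5]. Elementwise product with the kernel and sum: 15·1 + 0·1 + 7·1 + 2·2 + 6·1 + 5·1.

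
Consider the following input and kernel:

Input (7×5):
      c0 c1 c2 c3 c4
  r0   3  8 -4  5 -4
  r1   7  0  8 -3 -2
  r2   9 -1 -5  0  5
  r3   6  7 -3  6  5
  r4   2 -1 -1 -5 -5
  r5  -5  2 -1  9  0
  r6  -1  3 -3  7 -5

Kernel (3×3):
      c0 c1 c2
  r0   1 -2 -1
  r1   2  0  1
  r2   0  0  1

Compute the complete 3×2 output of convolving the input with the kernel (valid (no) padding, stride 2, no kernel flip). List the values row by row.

8 9
24 -16
-9 7

Output[0,0]: The receptive field on the input at this output position is [3 8 -4 / 7 0 8 / 9 -1 -5]. Elementwise product with the kernel and sum: 3·1 + 8·-2 + -4·-1 + 7·2 + 8·1 + -5·1.
Output[0,1]: The receptive field on the input at this output position is [-4 5 -4 / 8 -3 -2 / -5 0 5]. Elementwise product with the kernel and sum: -4·1 + 5·-2 + -4·-1 + 8·2 + -2·1 + 5·1.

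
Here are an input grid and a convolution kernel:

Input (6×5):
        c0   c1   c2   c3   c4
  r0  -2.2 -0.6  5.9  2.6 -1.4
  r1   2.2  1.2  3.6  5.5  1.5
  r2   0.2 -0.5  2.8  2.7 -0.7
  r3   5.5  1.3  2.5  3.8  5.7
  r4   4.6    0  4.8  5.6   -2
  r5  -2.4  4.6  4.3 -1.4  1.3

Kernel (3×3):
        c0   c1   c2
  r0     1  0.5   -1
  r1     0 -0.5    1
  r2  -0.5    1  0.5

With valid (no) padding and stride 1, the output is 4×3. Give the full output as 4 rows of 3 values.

-4.6 7.85 8.3
2.05 2.55 8.2
-0.9 8.35 10.85
16.4 3.25 -9

Output[0,0]: The receptive field on the input at this output position is [-2.2 -0.6 5.9 / 2.2 1.2 3.6 / 0.2 -0.5 2.8]. Elementwise product with the kernel and sum: -2.2·1 + -0.6·0.5 + 5.9·-1 + 1.2·-0.5 + 3.6·1 + 0.2·-0.5 + -0.5·1 + 2.8·0.5.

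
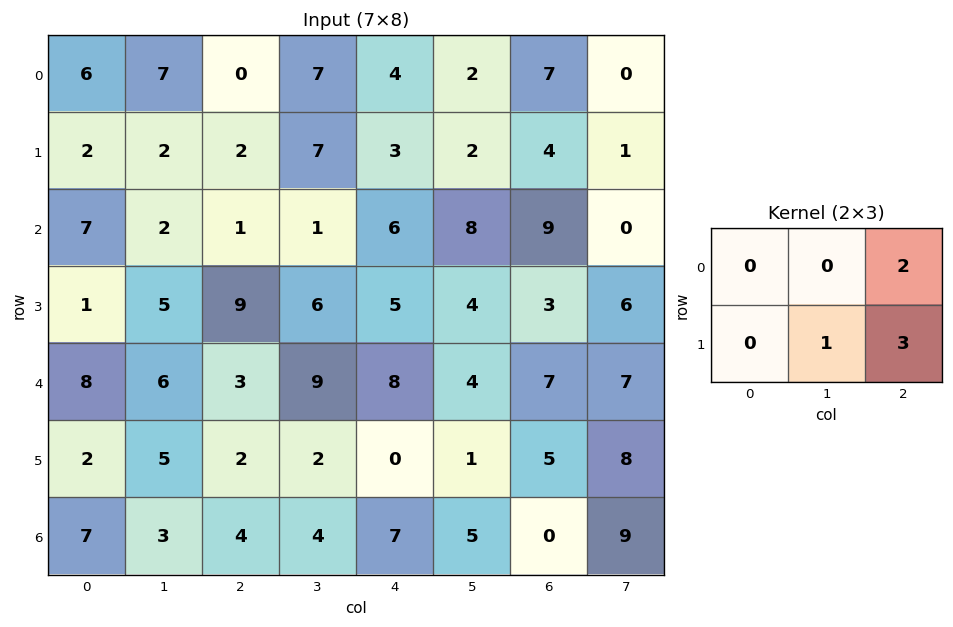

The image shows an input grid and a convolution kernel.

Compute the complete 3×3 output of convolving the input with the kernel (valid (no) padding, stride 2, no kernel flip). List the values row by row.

Output[0,0]: The receptive field on the input at this output position is [6 7 0 / 2 2 2]. Elementwise product with the kernel and sum: 0·2 + 2·1 + 2·3.

8 24 28
34 33 31
17 18 30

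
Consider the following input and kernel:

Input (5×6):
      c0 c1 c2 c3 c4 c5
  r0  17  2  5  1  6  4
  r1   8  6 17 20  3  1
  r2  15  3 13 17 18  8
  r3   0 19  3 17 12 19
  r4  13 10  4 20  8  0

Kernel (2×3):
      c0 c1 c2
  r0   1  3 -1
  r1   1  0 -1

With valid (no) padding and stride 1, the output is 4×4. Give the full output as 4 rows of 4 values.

9 2 16 34
11 23 69 37
8 27 37 61
63 1 38 54

Output[0,0]: The receptive field on the input at this output position is [17 2 5 / 8 6 17]. Elementwise product with the kernel and sum: 17·1 + 2·3 + 5·-1 + 8·1 + 17·-1.
Output[0,1]: The receptive field on the input at this output position is [2 5 1 / 6 17 20]. Elementwise product with the kernel and sum: 2·1 + 5·3 + 1·-1 + 6·1 + 20·-1.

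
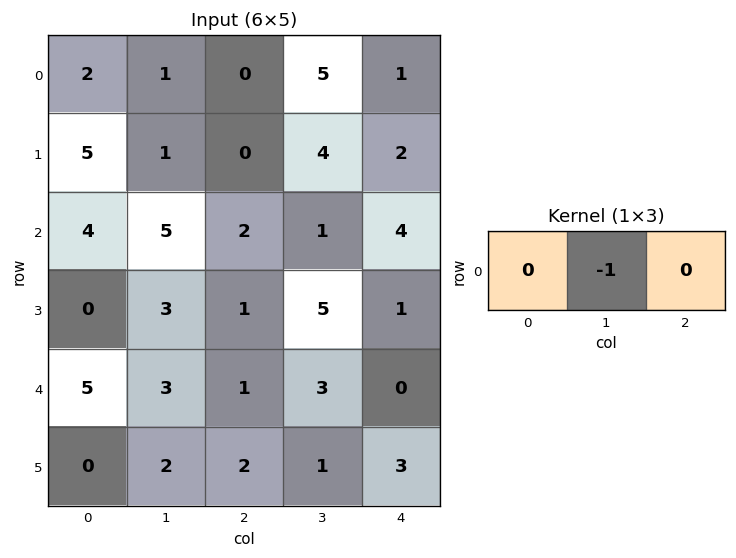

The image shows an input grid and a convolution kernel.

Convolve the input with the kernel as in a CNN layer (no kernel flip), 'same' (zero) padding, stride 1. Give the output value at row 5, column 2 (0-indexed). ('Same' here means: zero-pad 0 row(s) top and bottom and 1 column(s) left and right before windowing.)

-2

The receptive field on the zero-padded input at this output position is [2 2 1]. Elementwise product with the kernel and sum: 2·-1.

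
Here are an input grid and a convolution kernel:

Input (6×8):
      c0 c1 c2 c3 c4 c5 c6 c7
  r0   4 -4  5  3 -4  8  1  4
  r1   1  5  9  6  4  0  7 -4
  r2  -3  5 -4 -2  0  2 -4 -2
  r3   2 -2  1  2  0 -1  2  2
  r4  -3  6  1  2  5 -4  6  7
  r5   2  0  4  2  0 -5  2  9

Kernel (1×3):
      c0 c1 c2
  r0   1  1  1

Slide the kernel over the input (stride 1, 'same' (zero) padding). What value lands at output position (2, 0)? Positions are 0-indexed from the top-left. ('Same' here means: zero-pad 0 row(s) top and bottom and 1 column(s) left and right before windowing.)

The receptive field on the zero-padded input at this output position is [0 -3 5]. Elementwise product with the kernel and sum: 0·1 + -3·1 + 5·1.

2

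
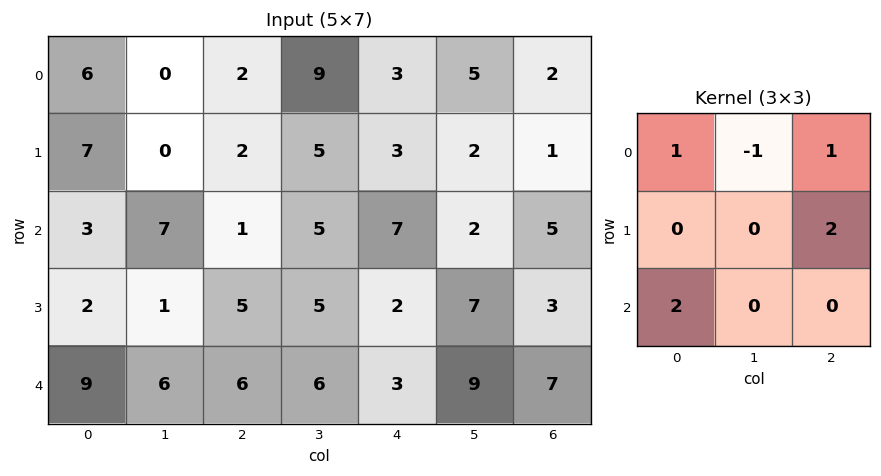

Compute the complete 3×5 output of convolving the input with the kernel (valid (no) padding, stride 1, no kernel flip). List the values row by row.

Output[0,0]: The receptive field on the input at this output position is [6 0 2 / 7 0 2 / 3 7 1]. Elementwise product with the kernel and sum: 6·1 + 0·-1 + 2·1 + 2·2 + 3·2.
Output[0,1]: The receptive field on the input at this output position is [0 2 9 / 0 2 5 / 7 1 5]. Elementwise product with the kernel and sum: 0·1 + 2·-1 + 9·1 + 5·2 + 7·2.

18 31 4 25 16
15 15 24 18 16
25 33 19 26 22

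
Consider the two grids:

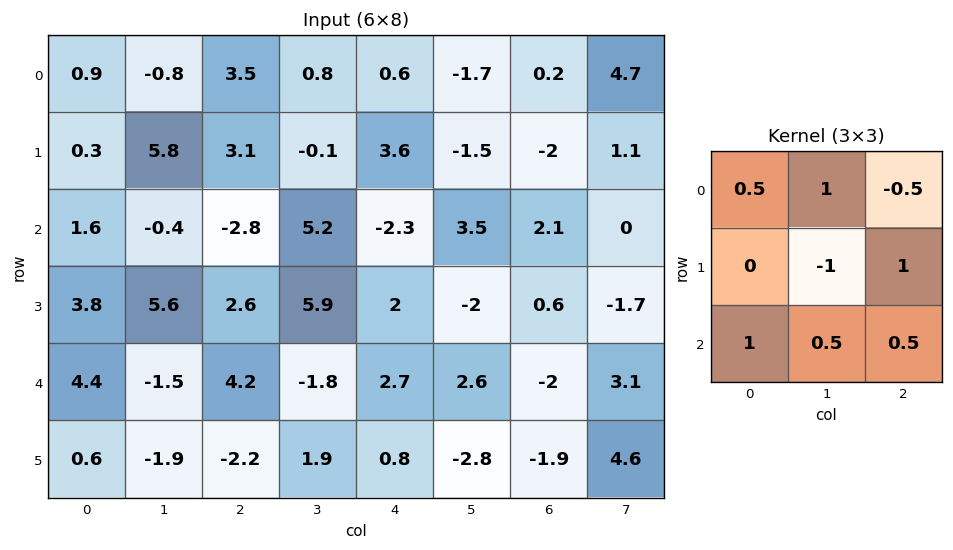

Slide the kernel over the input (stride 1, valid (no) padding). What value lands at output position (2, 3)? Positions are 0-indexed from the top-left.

-4.6

The receptive field on the input at this output position is [5.2 -2.3 3.5 / 5.9 2 -2 / -1.8 2.7 2.6]. Elementwise product with the kernel and sum: 5.2·0.5 + -2.3·1 + 3.5·-0.5 + 2·-1 + -2·1 + -1.8·1 + 2.7·0.5 + 2.6·0.5.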